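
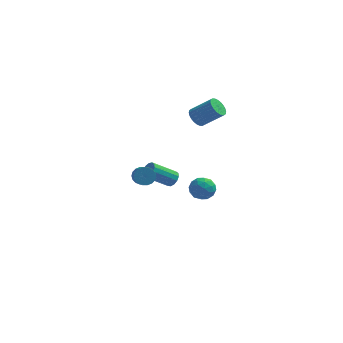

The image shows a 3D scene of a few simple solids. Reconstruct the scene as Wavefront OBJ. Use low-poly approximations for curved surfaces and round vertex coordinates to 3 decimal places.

v -1.706 2.4 2.61
v -1.306 2.583 2.146
v -0.133 2.503 3.126
v -0.534 2.32 3.59
v -1.372 2.803 2.243
v -0.199 2.723 3.222
v -1.489 2.962 2.395
v -0.316 2.883 3.375
v -1.639 3.036 2.581
v -0.466 2.956 3.561
v -1.799 3.012 2.771
v -0.627 2.933 3.751
v -1.945 2.896 2.936
v -0.773 2.816 3.916
v -2.055 2.704 3.052
v -0.883 2.624 4.032
v -2.112 2.465 3.101
v -0.94 2.386 4.081
v -2.107 2.217 3.074
v -0.934 2.137 4.054
v -2.041 1.997 2.978
v -0.868 1.917 3.957
v -1.924 1.837 2.825
v -0.751 1.758 3.805
v -1.774 1.764 2.639
v -0.601 1.684 3.619
v -1.613 1.787 2.449
v -0.441 1.708 3.429
v -1.467 1.904 2.284
v -0.295 1.824 3.264
v -1.357 2.096 2.168
v -0.185 2.016 3.148
v -1.3 2.334 2.119
v -0.128 2.255 3.099
v -0.897 0.486 -1.996
v -0.35 0.155 -1.553
v -1.79 -0.095 -1.327
v -1.243 -0.426 -0.884
v -1.37 0.34 -0.839
v -0.817 0.7 -1.252
v -1.323 -0.64 -1.628
v -0.77 -0.28 -2.041
v -0.613 -0.54 -1.325
v -0.642 0.065 -0.838
v -1.498 -0.005 -2.042
v -1.527 0.6 -1.555
v -0.545 0.372 -1.833
v -1.595 -0.312 -1.047
v -1.67 0.138 -1.02
v -1.348 -0.056 -0.76
v -0.82 0.692 -1.656
v -0.498 0.497 -1.396
v -1.098 0.606 -0.976
v -1.642 -0.437 -1.484
v -1.32 -0.632 -1.224
v -0.792 0.116 -2.12
v -0.47 -0.078 -1.86
v -1.042 -0.546 -1.904
v -0.378 -0.232 -1.439
v -0.903 -0.574 -1.046
v -0.95 -0.699 -1.483
v -0.625 -0.488 -1.726
v -0.395 0.124 -1.152
v -0.92 -0.218 -0.759
v -0.994 0.233 -0.732
v -0.67 0.444 -0.975
v -0.55 -0.285 -1.019
v -1.22 0.278 -2.121
v -1.745 -0.064 -1.728
v -1.47 -0.384 -1.905
v -1.146 -0.173 -2.148
v -1.237 0.634 -1.834
v -1.762 0.292 -1.441
v -1.515 0.548 -1.154
v -1.19 0.759 -1.397
v -1.59 0.345 -1.861
v -3.789 -3.052 1.328
v -3.308 -2.798 1.5
v -3.031 -3.713 2.083
v -3.511 -3.968 1.912
v -3.474 -2.733 1.681
v -3.197 -3.648 2.264
v -3.703 -2.731 1.791
v -3.426 -3.646 2.375
v -3.948 -2.793 1.81
v -3.671 -3.708 2.394
v -4.162 -2.907 1.734
v -3.884 -3.822 2.317
v -4.301 -3.049 1.577
v -4.024 -3.964 2.161
v -4.34 -3.192 1.371
v -4.062 -4.107 1.954
v -4.269 -3.307 1.157
v -3.992 -4.222 1.74
v -4.103 -3.372 0.976
v -3.826 -4.287 1.559
v -3.874 -3.374 0.865
v -3.597 -4.289 1.449
v -3.629 -3.312 0.846
v -3.352 -4.227 1.43
v -3.416 -3.198 0.923
v -3.138 -4.113 1.506
v -3.276 -3.056 1.079
v -2.999 -3.971 1.663
v -3.238 -2.913 1.286
v -2.96 -3.828 1.869
v -3.257 4.107 -3.556
v -2.949 4.212 -3.113
v -4.216 3.638 -2.1
v -4.523 3.533 -2.544
v -3.112 4.47 -3.169
v -4.378 3.896 -2.157
v -3.32 4.612 -3.349
v -4.586 4.038 -2.336
v -3.508 4.595 -3.594
v -4.775 4.021 -2.582
v -3.617 4.422 -3.828
v -4.883 3.848 -2.815
v -3.611 4.149 -3.975
v -4.877 3.575 -2.962
v -3.493 3.863 -3.989
v -4.759 3.289 -2.977
v -3.3 3.655 -3.866
v -4.566 3.081 -2.853
v -3.093 3.589 -3.645
v -4.359 3.016 -2.632
v -2.938 3.689 -3.395
v -4.204 3.115 -2.382
v -2.885 3.921 -3.197
v -4.151 3.347 -2.184
f 2 1 5
f 2 5 3
f 3 5 6
f 3 6 4
f 5 1 7
f 5 7 6
f 6 7 8
f 6 8 4
f 7 1 9
f 7 9 8
f 8 9 10
f 8 10 4
f 9 1 11
f 9 11 10
f 10 11 12
f 10 12 4
f 11 1 13
f 11 13 12
f 12 13 14
f 12 14 4
f 13 1 15
f 13 15 14
f 14 15 16
f 14 16 4
f 15 1 17
f 15 17 16
f 16 17 18
f 16 18 4
f 17 1 19
f 17 19 18
f 18 19 20
f 18 20 4
f 19 1 21
f 19 21 20
f 20 21 22
f 20 22 4
f 21 1 23
f 21 23 22
f 22 23 24
f 22 24 4
f 23 1 25
f 23 25 24
f 24 25 26
f 24 26 4
f 25 1 27
f 25 27 26
f 26 27 28
f 26 28 4
f 27 1 29
f 27 29 28
f 28 29 30
f 28 30 4
f 29 1 31
f 29 31 30
f 30 31 32
f 30 32 4
f 31 1 33
f 31 33 32
f 32 33 34
f 32 34 4
f 33 1 2
f 33 2 34
f 34 2 3
f 34 3 4
f 35 72 51
f 72 46 75
f 51 75 40
f 72 75 51
f 35 51 47
f 51 40 52
f 47 52 36
f 51 52 47
f 35 47 56
f 47 36 57
f 56 57 42
f 47 57 56
f 35 56 68
f 56 42 71
f 68 71 45
f 56 71 68
f 35 68 72
f 68 45 76
f 72 76 46
f 68 76 72
f 36 52 63
f 52 40 66
f 63 66 44
f 52 66 63
f 40 75 53
f 75 46 74
f 53 74 39
f 75 74 53
f 46 76 73
f 76 45 69
f 73 69 37
f 76 69 73
f 45 71 70
f 71 42 58
f 70 58 41
f 71 58 70
f 42 57 62
f 57 36 59
f 62 59 43
f 57 59 62
f 38 64 50
f 64 44 65
f 50 65 39
f 64 65 50
f 38 50 48
f 50 39 49
f 48 49 37
f 50 49 48
f 38 48 55
f 48 37 54
f 55 54 41
f 48 54 55
f 38 55 60
f 55 41 61
f 60 61 43
f 55 61 60
f 38 60 64
f 60 43 67
f 64 67 44
f 60 67 64
f 39 65 53
f 65 44 66
f 53 66 40
f 65 66 53
f 37 49 73
f 49 39 74
f 73 74 46
f 49 74 73
f 41 54 70
f 54 37 69
f 70 69 45
f 54 69 70
f 43 61 62
f 61 41 58
f 62 58 42
f 61 58 62
f 44 67 63
f 67 43 59
f 63 59 36
f 67 59 63
f 78 77 81
f 78 81 79
f 79 81 82
f 79 82 80
f 81 77 83
f 81 83 82
f 82 83 84
f 82 84 80
f 83 77 85
f 83 85 84
f 84 85 86
f 84 86 80
f 85 77 87
f 85 87 86
f 86 87 88
f 86 88 80
f 87 77 89
f 87 89 88
f 88 89 90
f 88 90 80
f 89 77 91
f 89 91 90
f 90 91 92
f 90 92 80
f 91 77 93
f 91 93 92
f 92 93 94
f 92 94 80
f 93 77 95
f 93 95 94
f 94 95 96
f 94 96 80
f 95 77 97
f 95 97 96
f 96 97 98
f 96 98 80
f 97 77 99
f 97 99 98
f 98 99 100
f 98 100 80
f 99 77 101
f 99 101 100
f 100 101 102
f 100 102 80
f 101 77 103
f 101 103 102
f 102 103 104
f 102 104 80
f 103 77 105
f 103 105 104
f 104 105 106
f 104 106 80
f 105 77 78
f 105 78 106
f 106 78 79
f 106 79 80
f 108 107 111
f 108 111 109
f 109 111 112
f 109 112 110
f 111 107 113
f 111 113 112
f 112 113 114
f 112 114 110
f 113 107 115
f 113 115 114
f 114 115 116
f 114 116 110
f 115 107 117
f 115 117 116
f 116 117 118
f 116 118 110
f 117 107 119
f 117 119 118
f 118 119 120
f 118 120 110
f 119 107 121
f 119 121 120
f 120 121 122
f 120 122 110
f 121 107 123
f 121 123 122
f 122 123 124
f 122 124 110
f 123 107 125
f 123 125 124
f 124 125 126
f 124 126 110
f 125 107 127
f 125 127 126
f 126 127 128
f 126 128 110
f 127 107 129
f 127 129 128
f 128 129 130
f 128 130 110
f 129 107 108
f 129 108 130
f 130 108 109
f 130 109 110



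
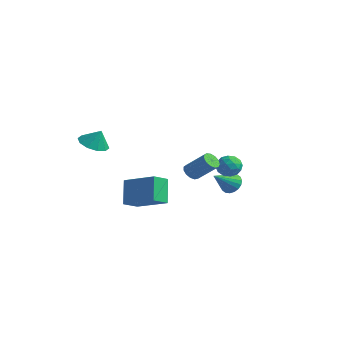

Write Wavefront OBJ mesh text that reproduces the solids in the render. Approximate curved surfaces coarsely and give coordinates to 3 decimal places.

v -0.038 4.174 -3.109
v 0.691 4.238 -2.998
v -0.062 2.806 -2.151
v 0.564 4.414 -2.751
v 0.317 4.542 -2.574
v 0 4.597 -2.503
v -0.324 4.569 -2.552
v -0.592 4.462 -2.712
v -0.75 4.298 -2.95
v -0.767 4.11 -3.219
v -0.639 3.934 -3.467
v -0.392 3.806 -3.644
v -0.076 3.75 -3.715
v 0.249 3.779 -3.665
v 0.516 3.886 -3.506
v 0.674 4.05 -3.268
v -2.672 -3.687 1.249
v -1.84 -3.543 0.859
v -2.248 -3.473 2.231
v -2.12 -3.041 0.87
v -2.611 -2.787 1.026
v -3.125 -2.876 1.267
v -3.466 -3.275 1.502
v -3.503 -3.832 1.64
v -3.223 -4.333 1.628
v -2.732 -4.588 1.472
v -2.218 -4.499 1.231
v -1.877 -4.1 0.997
v -1.1 -1.888 -1.76
v -1.054 -2.919 -1.277
v 0.877 -1.449 -1.009
v 0.923 -2.481 -0.526
v -0.423 -2.519 -3.174
v -0.377 -3.551 -2.691
v 1.554 -2.081 -2.423
v 1.6 -3.112 -1.94
v 1.863 1.505 -0.307
v 2.31 1.691 -0.916
v 2.89 1.209 0.356
v 3.337 1.395 -0.253
v 2.954 1.951 0.133
v 2.319 2.135 -0.277
v 2.881 0.765 -0.283
v 2.246 0.949 -0.693
v 2.939 1.234 -0.901
v 2.985 1.967 -0.644
v 2.215 0.933 0.084
v 2.261 1.666 0.341
v 1.996 1.624 -0.67
v 3.204 1.276 0.11
v 2.979 1.603 0.337
v 3.242 1.712 -0.021
v 2.002 1.885 -0.294
v 2.264 1.994 -0.652
v 2.643 2.147 -0.035
v 2.936 0.906 0.092
v 3.198 1.015 -0.266
v 1.958 1.188 -0.539
v 2.221 1.297 -0.897
v 2.557 0.753 -0.525
v 2.629 1.465 -1.019
v 3.233 1.29 -0.629
v 2.964 0.921 -0.647
v 2.591 1.028 -0.888
v 2.655 1.896 -0.868
v 3.259 1.721 -0.478
v 3.034 2.048 -0.251
v 2.661 2.156 -0.492
v 3.025 1.627 -0.859
v 1.941 1.179 -0.082
v 2.545 1.004 0.308
v 2.539 0.744 -0.068
v 2.166 0.852 -0.309
v 1.967 1.61 0.069
v 2.571 1.435 0.459
v 2.609 1.872 0.328
v 2.236 1.979 0.087
v 2.175 1.273 0.299
v 1.201 -0.035 -0.757
v 1.543 0.144 -1.19
v 2.701 0.574 -0.096
v 2.359 0.395 0.337
v 1.364 0.402 -1.101
v 2.521 0.833 -0.007
v 1.133 0.522 -0.904
v 2.29 0.952 0.19
v 0.923 0.464 -0.66
v 2.081 0.895 0.434
v 0.802 0.248 -0.446
v 1.96 0.679 0.648
v 0.808 -0.058 -0.332
v 1.965 0.373 0.762
v 0.938 -0.357 -0.352
v 2.096 0.074 0.742
v 1.152 -0.554 -0.501
v 2.31 -0.123 0.593
v 1.382 -0.586 -0.731
v 2.539 -0.155 0.363
v 1.554 -0.444 -0.97
v 2.712 -0.013 0.124
v 1.614 -0.172 -1.141
v 2.772 0.259 -0.047
f 2 1 4
f 2 4 3
f 4 1 5
f 4 5 3
f 5 1 6
f 5 6 3
f 6 1 7
f 6 7 3
f 7 1 8
f 7 8 3
f 8 1 9
f 8 9 3
f 9 1 10
f 9 10 3
f 10 1 11
f 10 11 3
f 11 1 12
f 11 12 3
f 12 1 13
f 12 13 3
f 13 1 14
f 13 14 3
f 14 1 15
f 14 15 3
f 15 1 16
f 15 16 3
f 16 1 2
f 16 2 3
f 18 17 20
f 18 20 19
f 20 17 21
f 20 21 19
f 21 17 22
f 21 22 19
f 22 17 23
f 22 23 19
f 23 17 24
f 23 24 19
f 24 17 25
f 24 25 19
f 25 17 26
f 25 26 19
f 26 17 27
f 26 27 19
f 27 17 28
f 27 28 19
f 28 17 18
f 28 18 19
f 30 32 29
f 33 30 29
f 29 32 31
f 31 33 29
f 30 36 32
f 34 30 33
f 34 36 30
f 32 36 31
f 35 33 31
f 31 36 35
f 35 34 33
f 36 34 35
f 37 74 53
f 74 48 77
f 53 77 42
f 74 77 53
f 37 53 49
f 53 42 54
f 49 54 38
f 53 54 49
f 37 49 58
f 49 38 59
f 58 59 44
f 49 59 58
f 37 58 70
f 58 44 73
f 70 73 47
f 58 73 70
f 37 70 74
f 70 47 78
f 74 78 48
f 70 78 74
f 38 54 65
f 54 42 68
f 65 68 46
f 54 68 65
f 42 77 55
f 77 48 76
f 55 76 41
f 77 76 55
f 48 78 75
f 78 47 71
f 75 71 39
f 78 71 75
f 47 73 72
f 73 44 60
f 72 60 43
f 73 60 72
f 44 59 64
f 59 38 61
f 64 61 45
f 59 61 64
f 40 66 52
f 66 46 67
f 52 67 41
f 66 67 52
f 40 52 50
f 52 41 51
f 50 51 39
f 52 51 50
f 40 50 57
f 50 39 56
f 57 56 43
f 50 56 57
f 40 57 62
f 57 43 63
f 62 63 45
f 57 63 62
f 40 62 66
f 62 45 69
f 66 69 46
f 62 69 66
f 41 67 55
f 67 46 68
f 55 68 42
f 67 68 55
f 39 51 75
f 51 41 76
f 75 76 48
f 51 76 75
f 43 56 72
f 56 39 71
f 72 71 47
f 56 71 72
f 45 63 64
f 63 43 60
f 64 60 44
f 63 60 64
f 46 69 65
f 69 45 61
f 65 61 38
f 69 61 65
f 80 79 83
f 80 83 81
f 81 83 84
f 81 84 82
f 83 79 85
f 83 85 84
f 84 85 86
f 84 86 82
f 85 79 87
f 85 87 86
f 86 87 88
f 86 88 82
f 87 79 89
f 87 89 88
f 88 89 90
f 88 90 82
f 89 79 91
f 89 91 90
f 90 91 92
f 90 92 82
f 91 79 93
f 91 93 92
f 92 93 94
f 92 94 82
f 93 79 95
f 93 95 94
f 94 95 96
f 94 96 82
f 95 79 97
f 95 97 96
f 96 97 98
f 96 98 82
f 97 79 99
f 97 99 98
f 98 99 100
f 98 100 82
f 99 79 101
f 99 101 100
f 100 101 102
f 100 102 82
f 101 79 80
f 101 80 102
f 102 80 81
f 102 81 82



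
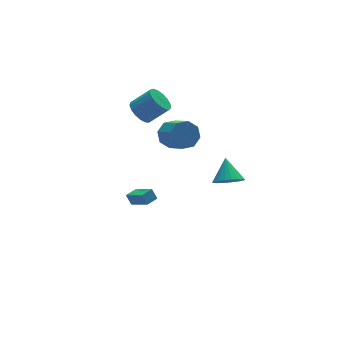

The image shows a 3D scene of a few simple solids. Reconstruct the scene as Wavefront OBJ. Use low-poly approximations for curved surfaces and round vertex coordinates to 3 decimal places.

v 0.687 4.159 1.931
v 1.368 4.154 1.254
v 2.514 3.636 2.412
v 1.833 3.641 3.089
v 1.387 4.58 1.426
v 2.533 4.062 2.584
v 1.245 4.909 1.714
v 2.392 4.391 2.872
v 0.976 5.067 2.051
v 2.122 4.548 3.209
v 0.64 5.016 2.361
v 1.786 4.498 3.519
v 0.315 4.769 2.572
v 1.462 4.251 3.73
v 0.075 4.383 2.636
v 1.222 3.864 3.794
v -0.024 3.945 2.539
v 1.122 3.427 3.697
v 0.039 3.556 2.303
v 1.185 3.038 3.461
v 0.25 3.305 1.981
v 1.397 2.787 3.139
v 0.562 3.25 1.648
v 1.709 2.732 2.806
v 0.902 3.404 1.379
v 2.049 2.885 2.537
v 1.193 3.73 1.238
v 2.34 3.211 2.396
v -1.139 1.896 -4.654
v -0.731 0.504 -3.748
v -1.305 2.288 -3.976
v -0.897 0.896 -3.071
v -0.323 2.164 -4.609
v 0.085 0.772 -3.704
v -0.489 2.556 -3.932
v -0.081 1.164 -3.026
v 2.146 -4.377 1.012
v 2.698 -5.035 1.462
v 2.554 -3.243 2.168
v 2.96 -4.867 1.205
v 3.081 -4.614 0.914
v 3.04 -4.321 0.641
v 2.844 -4.037 0.431
v 2.528 -3.812 0.323
v 2.145 -3.684 0.333
v 1.763 -3.676 0.461
v 1.447 -3.79 0.684
v 1.251 -4.005 0.963
v 1.21 -4.284 1.252
v 1.331 -4.579 1.498
v 1.593 -4.839 1.661
v 1.95 -5.02 1.711
v 2.341 -5.089 1.641
v 2.173 2.726 0.264
v 2.485 2.203 -0.579
v 2.58 0.691 0.393
v 2.267 1.214 1.236
v 3.094 2.507 -0.166
v 3.189 0.995 0.806
v 3.163 2.939 0.499
v 3.258 1.427 1.471
v 2.652 3.246 1.026
v 2.747 1.735 1.999
v 1.86 3.249 1.107
v 1.955 1.737 2.079
v 1.251 2.945 0.694
v 1.346 1.433 1.666
v 1.182 2.513 0.029
v 1.277 1.001 1.001
v 1.693 2.205 -0.499
v 1.788 0.694 0.474
f 2 1 5
f 2 5 3
f 3 5 6
f 3 6 4
f 5 1 7
f 5 7 6
f 6 7 8
f 6 8 4
f 7 1 9
f 7 9 8
f 8 9 10
f 8 10 4
f 9 1 11
f 9 11 10
f 10 11 12
f 10 12 4
f 11 1 13
f 11 13 12
f 12 13 14
f 12 14 4
f 13 1 15
f 13 15 14
f 14 15 16
f 14 16 4
f 15 1 17
f 15 17 16
f 16 17 18
f 16 18 4
f 17 1 19
f 17 19 18
f 18 19 20
f 18 20 4
f 19 1 21
f 19 21 20
f 20 21 22
f 20 22 4
f 21 1 23
f 21 23 22
f 22 23 24
f 22 24 4
f 23 1 25
f 23 25 24
f 24 25 26
f 24 26 4
f 25 1 27
f 25 27 26
f 26 27 28
f 26 28 4
f 27 1 2
f 27 2 28
f 28 2 3
f 28 3 4
f 30 32 29
f 33 30 29
f 29 32 31
f 31 33 29
f 30 36 32
f 34 30 33
f 34 36 30
f 32 36 31
f 35 33 31
f 31 36 35
f 35 34 33
f 36 34 35
f 38 37 40
f 38 40 39
f 40 37 41
f 40 41 39
f 41 37 42
f 41 42 39
f 42 37 43
f 42 43 39
f 43 37 44
f 43 44 39
f 44 37 45
f 44 45 39
f 45 37 46
f 45 46 39
f 46 37 47
f 46 47 39
f 47 37 48
f 47 48 39
f 48 37 49
f 48 49 39
f 49 37 50
f 49 50 39
f 50 37 51
f 50 51 39
f 51 37 52
f 51 52 39
f 52 37 53
f 52 53 39
f 53 37 38
f 53 38 39
f 55 54 58
f 55 58 56
f 56 58 59
f 56 59 57
f 58 54 60
f 58 60 59
f 59 60 61
f 59 61 57
f 60 54 62
f 60 62 61
f 61 62 63
f 61 63 57
f 62 54 64
f 62 64 63
f 63 64 65
f 63 65 57
f 64 54 66
f 64 66 65
f 65 66 67
f 65 67 57
f 66 54 68
f 66 68 67
f 67 68 69
f 67 69 57
f 68 54 70
f 68 70 69
f 69 70 71
f 69 71 57
f 70 54 55
f 70 55 71
f 71 55 56
f 71 56 57



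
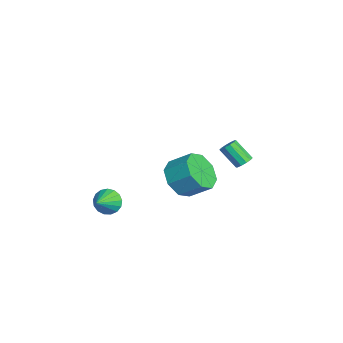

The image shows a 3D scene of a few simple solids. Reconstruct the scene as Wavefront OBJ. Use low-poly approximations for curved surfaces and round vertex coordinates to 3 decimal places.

v 0.815 -3.018 -2.469
v 1.236 -2.881 -3.074
v 1.765 -3.562 -1.931
v 1.285 -2.591 -2.868
v 1.227 -2.399 -2.57
v 1.074 -2.349 -2.249
v 0.862 -2.452 -1.979
v 0.639 -2.684 -1.82
v 0.457 -2.993 -1.81
v 0.356 -3.307 -1.951
v 0.36 -3.555 -2.21
v 0.469 -3.68 -2.529
v 0.657 -3.653 -2.834
v 0.881 -3.481 -3.055
v 1.09 -3.202 -3.142
v -3.023 3.766 -2.466
v -2.6 3.829 -2.206
v -3.094 3.056 -1.215
v -3.517 2.994 -1.474
v -2.795 4.055 -2.127
v -3.289 3.283 -1.136
v -3.077 4.171 -2.177
v -3.571 3.399 -1.186
v -3.339 4.132 -2.337
v -3.832 3.36 -1.346
v -3.48 3.954 -2.547
v -3.973 3.181 -1.555
v -3.446 3.704 -2.725
v -3.94 2.931 -1.734
v -3.251 3.477 -2.804
v -3.745 2.705 -1.813
v -2.969 3.361 -2.754
v -3.463 2.589 -1.763
v -2.708 3.4 -2.594
v -3.201 2.628 -1.603
v -2.567 3.579 -2.385
v -3.06 2.806 -1.393
v 2.069 0.222 -0.267
v 3.071 0.124 -0.686
v 3.492 1.121 0.087
v 2.491 1.218 0.507
v 2.595 0.659 -1.116
v 3.016 1.655 -0.342
v 1.812 0.937 -1.048
v 2.233 1.934 -0.274
v 1.179 0.796 -0.523
v 1.6 1.793 0.251
v 1.068 0.319 0.153
v 1.489 1.316 0.926
v 1.544 -0.215 0.582
v 1.965 0.781 1.356
v 2.327 -0.494 0.514
v 2.748 0.503 1.288
v 2.96 -0.353 -0.011
v 3.381 0.644 0.763
f 2 1 4
f 2 4 3
f 4 1 5
f 4 5 3
f 5 1 6
f 5 6 3
f 6 1 7
f 6 7 3
f 7 1 8
f 7 8 3
f 8 1 9
f 8 9 3
f 9 1 10
f 9 10 3
f 10 1 11
f 10 11 3
f 11 1 12
f 11 12 3
f 12 1 13
f 12 13 3
f 13 1 14
f 13 14 3
f 14 1 15
f 14 15 3
f 15 1 2
f 15 2 3
f 17 16 20
f 17 20 18
f 18 20 21
f 18 21 19
f 20 16 22
f 20 22 21
f 21 22 23
f 21 23 19
f 22 16 24
f 22 24 23
f 23 24 25
f 23 25 19
f 24 16 26
f 24 26 25
f 25 26 27
f 25 27 19
f 26 16 28
f 26 28 27
f 27 28 29
f 27 29 19
f 28 16 30
f 28 30 29
f 29 30 31
f 29 31 19
f 30 16 32
f 30 32 31
f 31 32 33
f 31 33 19
f 32 16 34
f 32 34 33
f 33 34 35
f 33 35 19
f 34 16 36
f 34 36 35
f 35 36 37
f 35 37 19
f 36 16 17
f 36 17 37
f 37 17 18
f 37 18 19
f 39 38 42
f 39 42 40
f 40 42 43
f 40 43 41
f 42 38 44
f 42 44 43
f 43 44 45
f 43 45 41
f 44 38 46
f 44 46 45
f 45 46 47
f 45 47 41
f 46 38 48
f 46 48 47
f 47 48 49
f 47 49 41
f 48 38 50
f 48 50 49
f 49 50 51
f 49 51 41
f 50 38 52
f 50 52 51
f 51 52 53
f 51 53 41
f 52 38 54
f 52 54 53
f 53 54 55
f 53 55 41
f 54 38 39
f 54 39 55
f 55 39 40
f 55 40 41



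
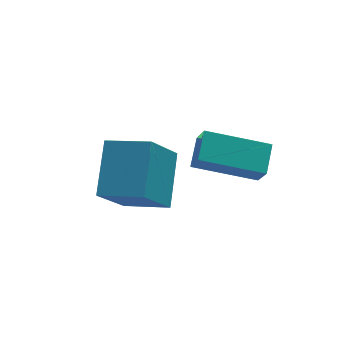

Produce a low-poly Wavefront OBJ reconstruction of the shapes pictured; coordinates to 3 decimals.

v -2.831 1.89 1.716
v -2.161 3.366 2.8
v -4.048 2.741 1.309
v -3.378 4.217 2.393
v -1.822 2.583 0.147
v -1.152 4.059 1.231
v -3.039 3.434 -0.26
v -2.369 4.91 0.824
v -1.577 1.386 3.339
v -1.527 0.838 4.197
v -1.137 2.182 3.821
v -1.088 1.634 4.68
v 0.248 0.706 2.8
v 0.297 0.158 3.659
v 0.687 1.502 3.283
v 0.737 0.954 4.141
f 2 4 1
f 5 2 1
f 1 4 3
f 3 5 1
f 2 8 4
f 6 2 5
f 6 8 2
f 4 8 3
f 7 5 3
f 3 8 7
f 7 6 5
f 8 6 7
f 10 12 9
f 13 10 9
f 9 12 11
f 11 13 9
f 10 16 12
f 14 10 13
f 14 16 10
f 12 16 11
f 15 13 11
f 11 16 15
f 15 14 13
f 16 14 15



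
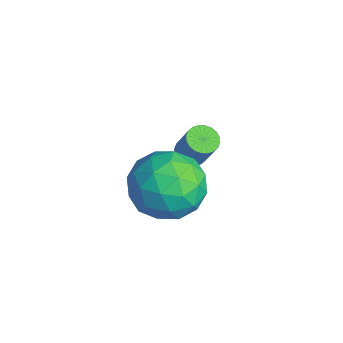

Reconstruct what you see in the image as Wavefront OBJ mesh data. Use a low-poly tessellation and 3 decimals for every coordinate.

v 2.906 -0.954 -0.878
v 3.569 -0.875 0.13
v 2.911 -2.905 -0.73
v 3.574 -2.826 0.278
v 2.423 -2.454 0.281
v 2.42 -1.249 0.189
v 4.06 -2.531 -0.789
v 4.057 -1.326 -0.881
v 4.282 -1.85 0.185
v 3.271 -1.803 0.846
v 3.209 -1.977 -1.446
v 2.198 -1.93 -0.785
v 3.237 -0.743 -0.387
v 3.243 -3.037 -0.213
v 2.567 -2.818 -0.211
v 2.956 -2.772 0.381
v 2.562 -0.963 -0.353
v 2.951 -0.917 0.24
v 2.278 -1.845 0.329
v 3.529 -2.863 -0.84
v 3.918 -2.817 -0.247
v 3.524 -1.008 -0.981
v 3.913 -0.962 -0.389
v 4.202 -1.935 -0.929
v 4.046 -1.27 0.238
v 4.049 -2.417 0.325
v 4.334 -2.244 -0.302
v 4.332 -1.535 -0.356
v 3.451 -1.242 0.626
v 3.454 -2.389 0.714
v 2.778 -2.17 0.715
v 2.776 -1.462 0.661
v 3.87 -1.815 0.659
v 3.026 -1.391 -1.314
v 3.029 -2.538 -1.226
v 3.704 -2.318 -1.261
v 3.702 -1.61 -1.315
v 2.431 -1.363 -0.925
v 2.434 -2.51 -0.838
v 2.148 -2.245 -0.244
v 2.146 -1.536 -0.298
v 2.61 -1.965 -1.259
v -0.009 0.256 -2.796
v 0.421 0.002 -2.974
v 0.978 0.15 -1.843
v 0.549 0.404 -1.664
v 0.467 0.197 -3.022
v 1.024 0.346 -1.891
v 0.44 0.402 -3.036
v 0.998 0.551 -1.905
v 0.346 0.584 -3.013
v 0.903 0.733 -1.882
v 0.197 0.717 -2.957
v 0.754 0.865 -1.826
v 0.017 0.779 -2.877
v 0.574 0.927 -1.745
v -0.167 0.761 -2.784
v 0.39 0.91 -1.653
v -0.327 0.667 -2.693
v 0.23 0.815 -1.561
v -0.438 0.51 -2.617
v 0.119 0.658 -1.486
v -0.484 0.314 -2.569
v 0.073 0.463 -1.438
v -0.458 0.109 -2.555
v 0.1 0.258 -1.424
v -0.363 -0.073 -2.578
v 0.194 0.076 -1.447
v -0.214 -0.205 -2.634
v 0.343 -0.057 -1.503
v -0.034 -0.267 -2.715
v 0.523 -0.119 -1.583
v 0.15 -0.25 -2.807
v 0.707 -0.101 -1.676
v 0.31 -0.155 -2.899
v 0.867 -0.007 -1.767
f 1 38 17
f 38 12 41
f 17 41 6
f 38 41 17
f 1 17 13
f 17 6 18
f 13 18 2
f 17 18 13
f 1 13 22
f 13 2 23
f 22 23 8
f 13 23 22
f 1 22 34
f 22 8 37
f 34 37 11
f 22 37 34
f 1 34 38
f 34 11 42
f 38 42 12
f 34 42 38
f 2 18 29
f 18 6 32
f 29 32 10
f 18 32 29
f 6 41 19
f 41 12 40
f 19 40 5
f 41 40 19
f 12 42 39
f 42 11 35
f 39 35 3
f 42 35 39
f 11 37 36
f 37 8 24
f 36 24 7
f 37 24 36
f 8 23 28
f 23 2 25
f 28 25 9
f 23 25 28
f 4 30 16
f 30 10 31
f 16 31 5
f 30 31 16
f 4 16 14
f 16 5 15
f 14 15 3
f 16 15 14
f 4 14 21
f 14 3 20
f 21 20 7
f 14 20 21
f 4 21 26
f 21 7 27
f 26 27 9
f 21 27 26
f 4 26 30
f 26 9 33
f 30 33 10
f 26 33 30
f 5 31 19
f 31 10 32
f 19 32 6
f 31 32 19
f 3 15 39
f 15 5 40
f 39 40 12
f 15 40 39
f 7 20 36
f 20 3 35
f 36 35 11
f 20 35 36
f 9 27 28
f 27 7 24
f 28 24 8
f 27 24 28
f 10 33 29
f 33 9 25
f 29 25 2
f 33 25 29
f 44 43 47
f 44 47 45
f 45 47 48
f 45 48 46
f 47 43 49
f 47 49 48
f 48 49 50
f 48 50 46
f 49 43 51
f 49 51 50
f 50 51 52
f 50 52 46
f 51 43 53
f 51 53 52
f 52 53 54
f 52 54 46
f 53 43 55
f 53 55 54
f 54 55 56
f 54 56 46
f 55 43 57
f 55 57 56
f 56 57 58
f 56 58 46
f 57 43 59
f 57 59 58
f 58 59 60
f 58 60 46
f 59 43 61
f 59 61 60
f 60 61 62
f 60 62 46
f 61 43 63
f 61 63 62
f 62 63 64
f 62 64 46
f 63 43 65
f 63 65 64
f 64 65 66
f 64 66 46
f 65 43 67
f 65 67 66
f 66 67 68
f 66 68 46
f 67 43 69
f 67 69 68
f 68 69 70
f 68 70 46
f 69 43 71
f 69 71 70
f 70 71 72
f 70 72 46
f 71 43 73
f 71 73 72
f 72 73 74
f 72 74 46
f 73 43 75
f 73 75 74
f 74 75 76
f 74 76 46
f 75 43 44
f 75 44 76
f 76 44 45
f 76 45 46



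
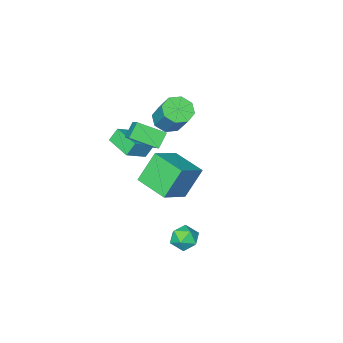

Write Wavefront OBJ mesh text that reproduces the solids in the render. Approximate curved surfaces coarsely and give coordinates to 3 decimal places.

v -3.289 -3.597 0.227
v -2.64 -3.046 -0.279
v -2.403 -1.812 1.366
v -3.051 -2.363 1.873
v -3.353 -2.802 -0.359
v -3.116 -1.568 1.286
v -4.028 -3.024 -0.096
v -3.791 -1.79 1.549
v -4.27 -3.581 0.357
v -4.033 -2.347 2.002
v -3.937 -4.148 0.734
v -3.7 -2.914 2.379
v -3.224 -4.392 0.814
v -2.987 -3.158 2.459
v -2.549 -4.17 0.551
v -2.312 -2.936 2.196
v -2.307 -3.613 0.098
v -2.07 -2.379 1.743
v -2.839 -2.307 -1.792
v -1.044 -1.934 -0.707
v -3.091 -0.194 -2.101
v -1.297 0.179 -1.016
v -1.703 -2.439 -3.624
v 0.091 -2.066 -2.539
v -1.956 -0.326 -3.933
v -0.161 0.047 -2.848
v -0.723 -1.586 0.158
v -1.489 -1.855 0.944
v -0.284 -0.571 0.933
v -1.05 -0.84 1.719
v 0.47 -2.7 0.941
v -0.296 -2.969 1.727
v 0.909 -1.685 1.716
v 0.143 -1.954 2.502
v -1.733 -4.565 -0.659
v -0.327 -4.475 0.219
v -1.688 -2.853 -0.907
v -0.281 -2.764 -0.03
v -1.219 -4.696 -1.47
v 0.188 -4.607 -0.593
v -1.173 -2.985 -1.719
v 0.233 -2.895 -0.841
v 0.545 4.034 -2.868
v 1.202 4.61 -3.058
v 1.458 2.93 -3.062
v 2.115 3.506 -3.252
v 1.792 3.454 -2.42
v 1.228 4.137 -2.3
v 1.432 3.403 -3.82
v 0.868 4.086 -3.7
v 1.75 4.22 -3.646
v 1.972 4.252 -2.781
v 0.688 3.288 -3.339
v 0.91 3.32 -2.474
f 2 1 5
f 2 5 3
f 3 5 6
f 3 6 4
f 5 1 7
f 5 7 6
f 6 7 8
f 6 8 4
f 7 1 9
f 7 9 8
f 8 9 10
f 8 10 4
f 9 1 11
f 9 11 10
f 10 11 12
f 10 12 4
f 11 1 13
f 11 13 12
f 12 13 14
f 12 14 4
f 13 1 15
f 13 15 14
f 14 15 16
f 14 16 4
f 15 1 17
f 15 17 16
f 16 17 18
f 16 18 4
f 17 1 2
f 17 2 18
f 18 2 3
f 18 3 4
f 20 22 19
f 23 20 19
f 19 22 21
f 21 23 19
f 20 26 22
f 24 20 23
f 24 26 20
f 22 26 21
f 25 23 21
f 21 26 25
f 25 24 23
f 26 24 25
f 28 30 27
f 31 28 27
f 27 30 29
f 29 31 27
f 28 34 30
f 32 28 31
f 32 34 28
f 30 34 29
f 33 31 29
f 29 34 33
f 33 32 31
f 34 32 33
f 36 38 35
f 39 36 35
f 35 38 37
f 37 39 35
f 36 42 38
f 40 36 39
f 40 42 36
f 38 42 37
f 41 39 37
f 37 42 41
f 41 40 39
f 42 40 41
f 43 54 48
f 43 48 44
f 43 44 50
f 43 50 53
f 43 53 54
f 44 48 52
f 48 54 47
f 54 53 45
f 53 50 49
f 50 44 51
f 46 52 47
f 46 47 45
f 46 45 49
f 46 49 51
f 46 51 52
f 47 52 48
f 45 47 54
f 49 45 53
f 51 49 50
f 52 51 44



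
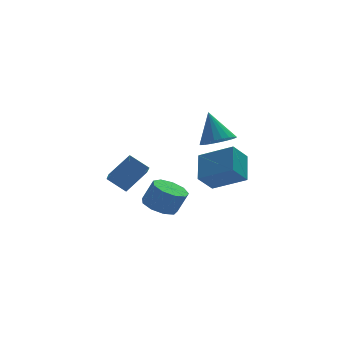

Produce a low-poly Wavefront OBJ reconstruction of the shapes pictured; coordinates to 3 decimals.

v -3.412 1.295 -2.118
v -3.65 0.147 -1.248
v -4.261 2.035 -1.373
v -4.499 0.887 -0.503
v -2.081 1.793 -1.097
v -2.319 0.645 -0.227
v -2.93 2.533 -0.352
v -3.168 1.385 0.518
v 1.035 -2.914 0.655
v 1.593 -1.456 1.666
v -0.444 -1.683 -0.304
v 0.113 -0.225 0.707
v 1.967 -2.575 -0.347
v 2.524 -1.117 0.664
v 0.487 -1.344 -1.306
v 1.045 0.114 -0.295
v 0.433 -2.329 2.597
v 1.091 -2.922 3.039
v 0.267 -1.271 4.263
v 1.333 -2.63 2.878
v 1.42 -2.287 2.669
v 1.335 -1.95 2.447
v 1.095 -1.68 2.251
v 0.74 -1.521 2.115
v 0.332 -1.502 2.062
v -0.058 -1.626 2.102
v -0.364 -1.872 2.228
v -0.531 -2.197 2.417
v -0.532 -2.544 2.638
v -0.367 -2.855 2.852
v -0.062 -3.074 3.021
v 0.327 -3.165 3.118
v 0.736 -3.111 3.124
v -1.144 2.52 -4.139
v -0.605 1.651 -4.487
v -0.018 1.471 -3.129
v -0.556 2.34 -2.781
v -0.195 2.258 -4.584
v 0.392 2.078 -3.226
v -0.229 2.987 -4.473
v 0.358 2.808 -3.115
v -0.691 3.498 -4.205
v -0.104 3.318 -2.848
v -1.365 3.551 -3.907
v -0.777 3.372 -2.549
v -1.935 3.122 -3.717
v -1.348 2.942 -2.359
v -2.135 2.411 -3.724
v -1.548 2.231 -2.367
v -1.871 1.751 -3.926
v -1.284 1.571 -2.568
v -1.267 1.45 -4.227
v -0.68 1.271 -2.869
f 2 4 1
f 5 2 1
f 1 4 3
f 3 5 1
f 2 8 4
f 6 2 5
f 6 8 2
f 4 8 3
f 7 5 3
f 3 8 7
f 7 6 5
f 8 6 7
f 10 12 9
f 13 10 9
f 9 12 11
f 11 13 9
f 10 16 12
f 14 10 13
f 14 16 10
f 12 16 11
f 15 13 11
f 11 16 15
f 15 14 13
f 16 14 15
f 18 17 20
f 18 20 19
f 20 17 21
f 20 21 19
f 21 17 22
f 21 22 19
f 22 17 23
f 22 23 19
f 23 17 24
f 23 24 19
f 24 17 25
f 24 25 19
f 25 17 26
f 25 26 19
f 26 17 27
f 26 27 19
f 27 17 28
f 27 28 19
f 28 17 29
f 28 29 19
f 29 17 30
f 29 30 19
f 30 17 31
f 30 31 19
f 31 17 32
f 31 32 19
f 32 17 33
f 32 33 19
f 33 17 18
f 33 18 19
f 35 34 38
f 35 38 36
f 36 38 39
f 36 39 37
f 38 34 40
f 38 40 39
f 39 40 41
f 39 41 37
f 40 34 42
f 40 42 41
f 41 42 43
f 41 43 37
f 42 34 44
f 42 44 43
f 43 44 45
f 43 45 37
f 44 34 46
f 44 46 45
f 45 46 47
f 45 47 37
f 46 34 48
f 46 48 47
f 47 48 49
f 47 49 37
f 48 34 50
f 48 50 49
f 49 50 51
f 49 51 37
f 50 34 52
f 50 52 51
f 51 52 53
f 51 53 37
f 52 34 35
f 52 35 53
f 53 35 36
f 53 36 37



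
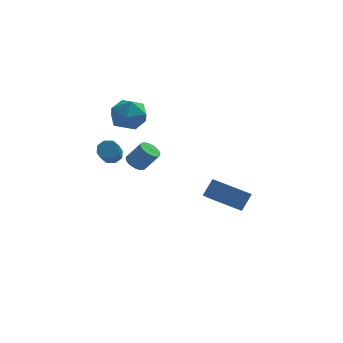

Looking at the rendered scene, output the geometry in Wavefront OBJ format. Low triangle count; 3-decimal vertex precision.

v -2.35 0.609 2.954
v -1.648 0.171 3.821
v -3.232 -1.111 2.799
v -2.53 -1.549 3.666
v -3.363 -0.728 3.928
v -2.817 0.335 4.023
v -2.063 -1.275 2.597
v -1.517 -0.212 2.692
v -1.47 -0.994 3.6
v -2.273 -0.656 4.422
v -2.607 -0.284 2.198
v -3.41 0.054 3.02
v -3.301 -3.12 1.658
v -3.034 -2.748 2.091
v -3.172 -3.768 3.054
v -3.439 -4.14 2.622
v -3.514 -2.698 2.075
v -3.652 -3.718 3.038
v -3.868 -2.895 1.815
v -4.006 -3.916 2.778
v -3.891 -3.224 1.463
v -4.029 -4.245 2.426
v -3.568 -3.492 1.226
v -3.706 -4.512 2.189
v -3.088 -3.542 1.242
v -3.226 -4.562 2.205
v -2.734 -3.344 1.502
v -2.872 -4.365 2.465
v -2.711 -3.015 1.854
v -2.849 -4.036 2.817
v 3.748 -1.412 -3.758
v 1.954 -1.263 -2.84
v 3.434 0.547 -4.687
v 1.641 0.695 -3.769
v 4.299 -0.855 -2.771
v 2.506 -0.707 -1.853
v 3.986 1.103 -3.7
v 2.192 1.252 -2.782
v -2.055 -1.879 0.31
v -1.651 -2.281 -0.024
v -0.842 -2.383 1.077
v -1.245 -1.981 1.41
v -1.549 -2.051 -0.078
v -0.74 -2.153 1.023
v -1.523 -1.795 -0.073
v -0.714 -1.897 1.028
v -1.579 -1.552 -0.01
v -0.77 -1.653 1.091
v -1.707 -1.358 0.102
v -0.897 -1.46 1.203
v -1.888 -1.244 0.246
v -1.078 -1.346 1.346
v -2.094 -1.226 0.399
v -1.285 -1.328 1.5
v -2.294 -1.308 0.538
v -1.485 -1.41 1.639
v -2.458 -1.477 0.643
v -1.649 -1.579 1.744
v -2.56 -1.707 0.697
v -1.751 -1.809 1.798
v -2.586 -1.963 0.692
v -1.777 -2.065 1.793
v -2.53 -2.207 0.629
v -1.721 -2.308 1.73
v -2.403 -2.4 0.517
v -1.593 -2.502 1.618
v -2.222 -2.514 0.374
v -1.412 -2.616 1.474
v -2.015 -2.532 0.22
v -1.206 -2.634 1.321
v -1.815 -2.45 0.081
v -1.006 -2.552 1.182
f 1 12 6
f 1 6 2
f 1 2 8
f 1 8 11
f 1 11 12
f 2 6 10
f 6 12 5
f 12 11 3
f 11 8 7
f 8 2 9
f 4 10 5
f 4 5 3
f 4 3 7
f 4 7 9
f 4 9 10
f 5 10 6
f 3 5 12
f 7 3 11
f 9 7 8
f 10 9 2
f 14 13 17
f 14 17 15
f 15 17 18
f 15 18 16
f 17 13 19
f 17 19 18
f 18 19 20
f 18 20 16
f 19 13 21
f 19 21 20
f 20 21 22
f 20 22 16
f 21 13 23
f 21 23 22
f 22 23 24
f 22 24 16
f 23 13 25
f 23 25 24
f 24 25 26
f 24 26 16
f 25 13 27
f 25 27 26
f 26 27 28
f 26 28 16
f 27 13 29
f 27 29 28
f 28 29 30
f 28 30 16
f 29 13 14
f 29 14 30
f 30 14 15
f 30 15 16
f 32 34 31
f 35 32 31
f 31 34 33
f 33 35 31
f 32 38 34
f 36 32 35
f 36 38 32
f 34 38 33
f 37 35 33
f 33 38 37
f 37 36 35
f 38 36 37
f 40 39 43
f 40 43 41
f 41 43 44
f 41 44 42
f 43 39 45
f 43 45 44
f 44 45 46
f 44 46 42
f 45 39 47
f 45 47 46
f 46 47 48
f 46 48 42
f 47 39 49
f 47 49 48
f 48 49 50
f 48 50 42
f 49 39 51
f 49 51 50
f 50 51 52
f 50 52 42
f 51 39 53
f 51 53 52
f 52 53 54
f 52 54 42
f 53 39 55
f 53 55 54
f 54 55 56
f 54 56 42
f 55 39 57
f 55 57 56
f 56 57 58
f 56 58 42
f 57 39 59
f 57 59 58
f 58 59 60
f 58 60 42
f 59 39 61
f 59 61 60
f 60 61 62
f 60 62 42
f 61 39 63
f 61 63 62
f 62 63 64
f 62 64 42
f 63 39 65
f 63 65 64
f 64 65 66
f 64 66 42
f 65 39 67
f 65 67 66
f 66 67 68
f 66 68 42
f 67 39 69
f 67 69 68
f 68 69 70
f 68 70 42
f 69 39 71
f 69 71 70
f 70 71 72
f 70 72 42
f 71 39 40
f 71 40 72
f 72 40 41
f 72 41 42



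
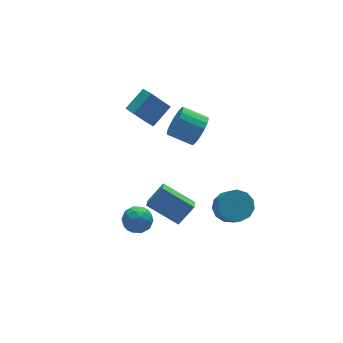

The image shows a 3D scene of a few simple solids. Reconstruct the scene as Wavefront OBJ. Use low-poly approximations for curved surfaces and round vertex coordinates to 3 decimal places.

v 1.071 -1.013 2.948
v 1.589 -0.992 3.791
v 0.508 -0.087 4.435
v -0.011 -0.107 3.592
v 1.748 -0.646 3.57
v 0.667 0.259 4.214
v 1.772 -0.372 3.226
v 0.691 0.533 3.87
v 1.658 -0.225 2.827
v 0.577 0.68 3.47
v 1.427 -0.234 2.452
v 0.346 0.671 3.095
v 1.126 -0.397 2.175
v 0.044 0.508 2.818
v 0.813 -0.682 2.051
v -0.268 0.223 2.695
v 0.552 -1.033 2.105
v -0.529 -0.128 2.749
v 0.393 -1.379 2.326
v -0.688 -0.474 2.97
v 0.369 -1.653 2.67
v -0.712 -0.748 3.314
v 0.483 -1.8 3.07
v -0.598 -0.895 3.713
v 0.714 -1.791 3.445
v -0.367 -0.886 4.088
v 1.016 -1.628 3.722
v -0.066 -0.723 4.365
v 1.328 -1.343 3.845
v 0.247 -0.438 4.489
v -2.956 -1.258 -2.099
v -2.508 -1.947 -2.524
v -4.112 -2.173 -1.836
v -3.664 -2.862 -2.261
v -3.359 -2.544 -1.447
v -2.645 -1.979 -1.609
v -3.975 -2.141 -2.751
v -3.261 -1.576 -2.913
v -3.138 -2.493 -2.927
v -2.757 -2.742 -2.121
v -3.863 -1.378 -2.239
v -3.482 -1.627 -1.433
v -2.63 -1.523 -2.335
v -3.99 -2.597 -2.025
v -3.811 -2.411 -1.547
v -3.547 -2.816 -1.797
v -2.711 -1.541 -1.797
v -2.448 -1.946 -2.047
v -2.948 -2.297 -1.414
v -4.172 -2.174 -2.313
v -3.909 -2.579 -2.563
v -3.073 -1.304 -2.563
v -2.809 -1.709 -2.813
v -3.672 -1.823 -2.946
v -2.737 -2.248 -2.821
v -3.417 -2.786 -2.666
v -3.6 -2.362 -2.954
v -3.18 -2.03 -3.05
v -2.514 -2.395 -2.347
v -3.193 -2.932 -2.193
v -3.014 -2.746 -1.714
v -2.594 -2.413 -1.81
v -2.884 -2.715 -2.584
v -3.427 -1.188 -2.167
v -4.106 -1.725 -2.013
v -4.026 -1.707 -2.55
v -3.606 -1.374 -2.646
v -3.203 -1.334 -1.694
v -3.883 -1.872 -1.539
v -3.44 -2.09 -1.31
v -3.02 -1.758 -1.406
v -3.736 -1.405 -1.776
v -0.889 0.796 2.676
v -1.929 1.093 4.065
v -0.983 1.625 2.429
v -2.022 1.922 3.818
v 0.382 1.198 3.542
v -0.657 1.495 4.931
v 0.289 2.027 3.295
v -0.751 2.324 4.684
v -1.379 -3.207 -2.471
v -2.652 -1.834 -1.395
v -0.992 -2.59 -2.801
v -2.265 -1.217 -1.725
v -0.415 -3.203 -1.335
v -1.688 -1.83 -0.259
v -0.028 -2.586 -1.665
v -1.301 -1.213 -0.589
v 2.361 -2.234 -3.623
v 3.211 -1.887 -3.156
v 2.888 -3.178 -1.61
v 2.039 -3.526 -2.077
v 2.774 -1.554 -2.969
v 2.451 -2.845 -1.423
v 2.206 -1.437 -2.99
v 1.883 -2.728 -1.444
v 1.687 -1.573 -3.212
v 1.364 -2.865 -1.666
v 1.382 -1.919 -3.564
v 1.06 -3.211 -2.018
v 1.389 -2.365 -3.935
v 1.066 -3.657 -2.389
v 1.704 -2.77 -4.207
v 1.381 -4.061 -2.662
v 2.227 -3.004 -4.294
v 1.905 -4.296 -2.748
v 2.794 -2.994 -4.167
v 2.471 -4.286 -2.621
v 3.223 -2.743 -3.868
v 2.9 -4.034 -2.322
v 3.378 -2.33 -3.491
v 3.056 -3.622 -1.945
f 2 1 5
f 2 5 3
f 3 5 6
f 3 6 4
f 5 1 7
f 5 7 6
f 6 7 8
f 6 8 4
f 7 1 9
f 7 9 8
f 8 9 10
f 8 10 4
f 9 1 11
f 9 11 10
f 10 11 12
f 10 12 4
f 11 1 13
f 11 13 12
f 12 13 14
f 12 14 4
f 13 1 15
f 13 15 14
f 14 15 16
f 14 16 4
f 15 1 17
f 15 17 16
f 16 17 18
f 16 18 4
f 17 1 19
f 17 19 18
f 18 19 20
f 18 20 4
f 19 1 21
f 19 21 20
f 20 21 22
f 20 22 4
f 21 1 23
f 21 23 22
f 22 23 24
f 22 24 4
f 23 1 25
f 23 25 24
f 24 25 26
f 24 26 4
f 25 1 27
f 25 27 26
f 26 27 28
f 26 28 4
f 27 1 29
f 27 29 28
f 28 29 30
f 28 30 4
f 29 1 2
f 29 2 30
f 30 2 3
f 30 3 4
f 31 68 47
f 68 42 71
f 47 71 36
f 68 71 47
f 31 47 43
f 47 36 48
f 43 48 32
f 47 48 43
f 31 43 52
f 43 32 53
f 52 53 38
f 43 53 52
f 31 52 64
f 52 38 67
f 64 67 41
f 52 67 64
f 31 64 68
f 64 41 72
f 68 72 42
f 64 72 68
f 32 48 59
f 48 36 62
f 59 62 40
f 48 62 59
f 36 71 49
f 71 42 70
f 49 70 35
f 71 70 49
f 42 72 69
f 72 41 65
f 69 65 33
f 72 65 69
f 41 67 66
f 67 38 54
f 66 54 37
f 67 54 66
f 38 53 58
f 53 32 55
f 58 55 39
f 53 55 58
f 34 60 46
f 60 40 61
f 46 61 35
f 60 61 46
f 34 46 44
f 46 35 45
f 44 45 33
f 46 45 44
f 34 44 51
f 44 33 50
f 51 50 37
f 44 50 51
f 34 51 56
f 51 37 57
f 56 57 39
f 51 57 56
f 34 56 60
f 56 39 63
f 60 63 40
f 56 63 60
f 35 61 49
f 61 40 62
f 49 62 36
f 61 62 49
f 33 45 69
f 45 35 70
f 69 70 42
f 45 70 69
f 37 50 66
f 50 33 65
f 66 65 41
f 50 65 66
f 39 57 58
f 57 37 54
f 58 54 38
f 57 54 58
f 40 63 59
f 63 39 55
f 59 55 32
f 63 55 59
f 74 76 73
f 77 74 73
f 73 76 75
f 75 77 73
f 74 80 76
f 78 74 77
f 78 80 74
f 76 80 75
f 79 77 75
f 75 80 79
f 79 78 77
f 80 78 79
f 82 84 81
f 85 82 81
f 81 84 83
f 83 85 81
f 82 88 84
f 86 82 85
f 86 88 82
f 84 88 83
f 87 85 83
f 83 88 87
f 87 86 85
f 88 86 87
f 90 89 93
f 90 93 91
f 91 93 94
f 91 94 92
f 93 89 95
f 93 95 94
f 94 95 96
f 94 96 92
f 95 89 97
f 95 97 96
f 96 97 98
f 96 98 92
f 97 89 99
f 97 99 98
f 98 99 100
f 98 100 92
f 99 89 101
f 99 101 100
f 100 101 102
f 100 102 92
f 101 89 103
f 101 103 102
f 102 103 104
f 102 104 92
f 103 89 105
f 103 105 104
f 104 105 106
f 104 106 92
f 105 89 107
f 105 107 106
f 106 107 108
f 106 108 92
f 107 89 109
f 107 109 108
f 108 109 110
f 108 110 92
f 109 89 111
f 109 111 110
f 110 111 112
f 110 112 92
f 111 89 90
f 111 90 112
f 112 90 91
f 112 91 92



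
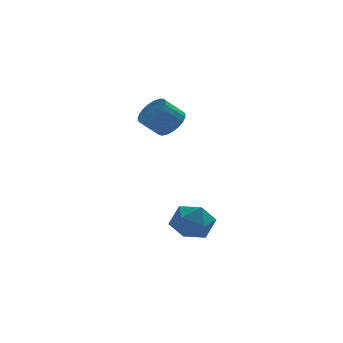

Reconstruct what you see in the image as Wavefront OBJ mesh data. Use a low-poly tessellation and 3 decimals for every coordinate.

v 1.799 2.998 3.128
v 2.249 3.551 3.679
v 1.31 3.414 4.582
v 0.861 2.862 4.032
v 2.031 3.79 3.489
v 1.093 3.653 4.393
v 1.774 3.891 3.237
v 0.835 3.755 4.141
v 1.521 3.839 2.966
v 0.582 3.702 3.87
v 1.316 3.641 2.724
v 0.378 3.504 3.627
v 1.195 3.332 2.551
v 0.256 3.195 3.454
v 1.178 2.965 2.478
v 0.239 2.829 3.381
v 1.269 2.604 2.517
v 0.33 2.468 3.421
v 1.451 2.312 2.662
v 0.512 2.175 3.566
v 1.694 2.138 2.888
v 0.755 2.001 3.792
v 1.954 2.112 3.155
v 1.016 1.975 4.059
v 2.188 2.24 3.418
v 1.25 2.103 4.321
v 2.355 2.499 3.63
v 1.417 2.363 4.534
v 2.426 2.845 3.756
v 1.487 2.708 4.659
v 2.388 3.217 3.773
v 1.45 3.08 4.676
v 2.163 -1.882 -0.431
v 2.688 -2.752 -0.862
v 0.612 -2.508 -1.058
v 1.137 -3.378 -1.489
v 1.046 -3.275 -0.393
v 2.004 -2.889 -0.006
v 1.296 -2.371 -1.914
v 2.254 -1.985 -1.527
v 2.152 -3.055 -1.779
v 1.998 -3.613 -0.839
v 1.302 -1.647 -1.081
v 1.148 -2.205 -0.141
f 2 1 5
f 2 5 3
f 3 5 6
f 3 6 4
f 5 1 7
f 5 7 6
f 6 7 8
f 6 8 4
f 7 1 9
f 7 9 8
f 8 9 10
f 8 10 4
f 9 1 11
f 9 11 10
f 10 11 12
f 10 12 4
f 11 1 13
f 11 13 12
f 12 13 14
f 12 14 4
f 13 1 15
f 13 15 14
f 14 15 16
f 14 16 4
f 15 1 17
f 15 17 16
f 16 17 18
f 16 18 4
f 17 1 19
f 17 19 18
f 18 19 20
f 18 20 4
f 19 1 21
f 19 21 20
f 20 21 22
f 20 22 4
f 21 1 23
f 21 23 22
f 22 23 24
f 22 24 4
f 23 1 25
f 23 25 24
f 24 25 26
f 24 26 4
f 25 1 27
f 25 27 26
f 26 27 28
f 26 28 4
f 27 1 29
f 27 29 28
f 28 29 30
f 28 30 4
f 29 1 31
f 29 31 30
f 30 31 32
f 30 32 4
f 31 1 2
f 31 2 32
f 32 2 3
f 32 3 4
f 33 44 38
f 33 38 34
f 33 34 40
f 33 40 43
f 33 43 44
f 34 38 42
f 38 44 37
f 44 43 35
f 43 40 39
f 40 34 41
f 36 42 37
f 36 37 35
f 36 35 39
f 36 39 41
f 36 41 42
f 37 42 38
f 35 37 44
f 39 35 43
f 41 39 40
f 42 41 34



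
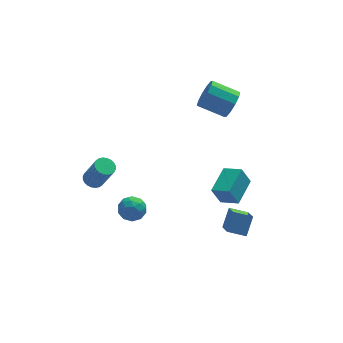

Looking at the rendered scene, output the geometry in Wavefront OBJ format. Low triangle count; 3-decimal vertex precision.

v -3.876 3.283 -1.986
v -3.229 3.347 -2.185
v -2.617 2.681 -0.413
v -3.264 2.617 -0.214
v -3.274 3.586 -2.08
v -2.663 2.92 -0.307
v -3.412 3.779 -1.96
v -2.8 3.113 -0.187
v -3.619 3.897 -1.844
v -3.008 3.231 -0.071
v -3.866 3.921 -1.75
v -3.255 3.254 0.023
v -4.115 3.847 -1.692
v -3.503 3.181 0.081
v -4.327 3.688 -1.679
v -3.715 3.022 0.094
v -4.47 3.468 -1.712
v -3.859 2.802 0.061
v -4.523 3.219 -1.787
v -3.911 2.553 -0.015
v -4.477 2.98 -1.893
v -3.866 2.314 -0.12
v -4.34 2.787 -2.013
v -3.728 2.121 -0.24
v -4.132 2.669 -2.129
v -3.521 2.003 -0.356
v -3.885 2.646 -2.223
v -3.274 1.979 -0.45
v -3.637 2.719 -2.281
v -3.025 2.053 -0.508
v -3.425 2.878 -2.294
v -2.813 2.212 -0.521
v -3.281 3.098 -2.261
v -2.67 2.432 -0.488
v 2.983 -4.006 0.924
v 2.447 -3.927 2.105
v 2.147 -3.215 0.491
v 1.611 -3.135 1.673
v 4.129 -2.565 1.347
v 3.593 -2.485 2.529
v 3.293 -1.773 0.915
v 2.757 -1.694 2.096
v 2.339 -3.065 -2.125
v 2.164 -4.528 -1.04
v 2.923 -2.372 -1.097
v 2.748 -3.836 -0.012
v 3.392 -3.444 -2.468
v 3.217 -4.908 -1.383
v 3.976 -2.752 -1.44
v 3.801 -4.215 -0.355
v -2.607 -0.509 -0.447
v -2.118 -0.127 -1.104
v -2.882 -1.653 -1.316
v -2.393 -1.271 -1.973
v -1.985 -1.579 -1.227
v -1.816 -0.871 -0.69
v -3.184 -0.909 -1.73
v -3.015 -0.201 -1.193
v -2.475 -0.374 -1.897
v -1.733 -0.788 -1.586
v -3.267 -0.992 -0.834
v -2.525 -1.406 -0.523
v -2.339 -0.217 -0.699
v -2.661 -1.563 -1.721
v -2.422 -1.743 -1.282
v -2.134 -1.519 -1.669
v -2.161 -0.655 -0.455
v -1.873 -0.43 -0.842
v -1.795 -1.284 -0.914
v -3.127 -1.35 -1.578
v -2.839 -1.125 -1.965
v -2.866 -0.261 -0.751
v -2.578 -0.037 -1.138
v -3.205 -0.496 -1.506
v -2.261 -0.138 -1.552
v -2.422 -0.811 -2.063
v -2.887 -0.598 -1.92
v -2.788 -0.182 -1.604
v -1.825 -0.381 -1.369
v -1.986 -1.054 -1.88
v -1.747 -1.235 -1.441
v -1.647 -0.819 -1.125
v -2.035 -0.527 -1.835
v -3.014 -0.726 -0.54
v -3.175 -1.399 -1.051
v -3.353 -0.961 -1.295
v -3.253 -0.545 -0.979
v -2.578 -0.969 -0.357
v -2.739 -1.642 -0.868
v -2.212 -1.598 -0.816
v -2.113 -1.182 -0.5
v -2.965 -1.253 -0.585
v 4.643 2.998 3.474
v 5.199 3.277 4.282
v 3.714 4.06 5.035
v 3.157 3.782 4.226
v 5.228 3.741 3.857
v 3.743 4.524 4.609
v 5.034 3.921 3.285
v 3.548 4.705 4.037
v 4.69 3.749 2.785
v 3.205 4.533 3.537
v 4.328 3.29 2.549
v 2.843 4.074 3.301
v 4.086 2.72 2.665
v 2.601 3.503 3.418
v 4.057 2.256 3.091
v 2.572 3.039 3.843
v 4.252 2.075 3.663
v 2.766 2.859 4.415
v 4.595 2.247 4.163
v 3.11 3.031 4.915
v 4.957 2.706 4.399
v 3.472 3.49 5.151
f 2 1 5
f 2 5 3
f 3 5 6
f 3 6 4
f 5 1 7
f 5 7 6
f 6 7 8
f 6 8 4
f 7 1 9
f 7 9 8
f 8 9 10
f 8 10 4
f 9 1 11
f 9 11 10
f 10 11 12
f 10 12 4
f 11 1 13
f 11 13 12
f 12 13 14
f 12 14 4
f 13 1 15
f 13 15 14
f 14 15 16
f 14 16 4
f 15 1 17
f 15 17 16
f 16 17 18
f 16 18 4
f 17 1 19
f 17 19 18
f 18 19 20
f 18 20 4
f 19 1 21
f 19 21 20
f 20 21 22
f 20 22 4
f 21 1 23
f 21 23 22
f 22 23 24
f 22 24 4
f 23 1 25
f 23 25 24
f 24 25 26
f 24 26 4
f 25 1 27
f 25 27 26
f 26 27 28
f 26 28 4
f 27 1 29
f 27 29 28
f 28 29 30
f 28 30 4
f 29 1 31
f 29 31 30
f 30 31 32
f 30 32 4
f 31 1 33
f 31 33 32
f 32 33 34
f 32 34 4
f 33 1 2
f 33 2 34
f 34 2 3
f 34 3 4
f 36 38 35
f 39 36 35
f 35 38 37
f 37 39 35
f 36 42 38
f 40 36 39
f 40 42 36
f 38 42 37
f 41 39 37
f 37 42 41
f 41 40 39
f 42 40 41
f 44 46 43
f 47 44 43
f 43 46 45
f 45 47 43
f 44 50 46
f 48 44 47
f 48 50 44
f 46 50 45
f 49 47 45
f 45 50 49
f 49 48 47
f 50 48 49
f 51 88 67
f 88 62 91
f 67 91 56
f 88 91 67
f 51 67 63
f 67 56 68
f 63 68 52
f 67 68 63
f 51 63 72
f 63 52 73
f 72 73 58
f 63 73 72
f 51 72 84
f 72 58 87
f 84 87 61
f 72 87 84
f 51 84 88
f 84 61 92
f 88 92 62
f 84 92 88
f 52 68 79
f 68 56 82
f 79 82 60
f 68 82 79
f 56 91 69
f 91 62 90
f 69 90 55
f 91 90 69
f 62 92 89
f 92 61 85
f 89 85 53
f 92 85 89
f 61 87 86
f 87 58 74
f 86 74 57
f 87 74 86
f 58 73 78
f 73 52 75
f 78 75 59
f 73 75 78
f 54 80 66
f 80 60 81
f 66 81 55
f 80 81 66
f 54 66 64
f 66 55 65
f 64 65 53
f 66 65 64
f 54 64 71
f 64 53 70
f 71 70 57
f 64 70 71
f 54 71 76
f 71 57 77
f 76 77 59
f 71 77 76
f 54 76 80
f 76 59 83
f 80 83 60
f 76 83 80
f 55 81 69
f 81 60 82
f 69 82 56
f 81 82 69
f 53 65 89
f 65 55 90
f 89 90 62
f 65 90 89
f 57 70 86
f 70 53 85
f 86 85 61
f 70 85 86
f 59 77 78
f 77 57 74
f 78 74 58
f 77 74 78
f 60 83 79
f 83 59 75
f 79 75 52
f 83 75 79
f 94 93 97
f 94 97 95
f 95 97 98
f 95 98 96
f 97 93 99
f 97 99 98
f 98 99 100
f 98 100 96
f 99 93 101
f 99 101 100
f 100 101 102
f 100 102 96
f 101 93 103
f 101 103 102
f 102 103 104
f 102 104 96
f 103 93 105
f 103 105 104
f 104 105 106
f 104 106 96
f 105 93 107
f 105 107 106
f 106 107 108
f 106 108 96
f 107 93 109
f 107 109 108
f 108 109 110
f 108 110 96
f 109 93 111
f 109 111 110
f 110 111 112
f 110 112 96
f 111 93 113
f 111 113 112
f 112 113 114
f 112 114 96
f 113 93 94
f 113 94 114
f 114 94 95
f 114 95 96



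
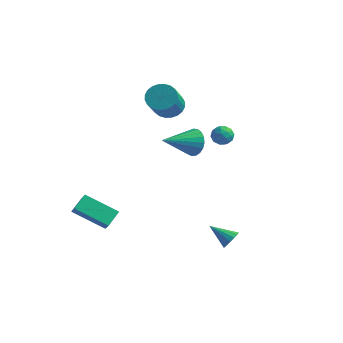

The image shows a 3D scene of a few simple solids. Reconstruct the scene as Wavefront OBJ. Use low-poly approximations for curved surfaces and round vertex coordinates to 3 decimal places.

v 1.499 -1.618 3.507
v 1.93 -2.093 2.905
v 0.661 -3.322 4.253
v 2.168 -2.088 3.183
v 2.29 -2.002 3.517
v 2.276 -1.85 3.849
v 2.127 -1.657 4.123
v 1.869 -1.458 4.289
v 1.548 -1.286 4.321
v 1.218 -1.172 4.212
v 0.936 -1.134 3.981
v 0.752 -1.181 3.669
v 0.697 -1.302 3.328
v 0.781 -1.479 3.018
v 0.988 -1.679 2.793
v 1.284 -1.869 2.692
v 1.617 -2.015 2.731
v 0.166 2.87 1.783
v 0.548 3.043 1.256
v 0.912 2.137 2.084
v 1.294 2.31 1.557
v 1.209 2.741 2.067
v 0.747 3.194 1.88
v 0.713 1.986 1.46
v 0.251 2.439 1.273
v 0.885 2.496 1.056
v 1.192 2.963 1.431
v 0.268 2.217 1.909
v 0.575 2.684 2.284
v 0.291 3.021 1.493
v 1.169 2.159 1.847
v 1.119 2.413 2.147
v 1.343 2.514 1.837
v 0.409 3.11 1.86
v 0.633 3.211 1.55
v 1.022 3.034 2.027
v 0.827 1.969 1.79
v 1.051 2.07 1.48
v 0.117 2.666 1.503
v 0.341 2.767 1.193
v 0.438 2.146 1.313
v 0.714 2.801 1.066
v 1.153 2.37 1.243
v 0.811 2.18 1.186
v 0.54 2.446 1.076
v 0.894 3.075 1.286
v 1.333 2.644 1.464
v 1.283 2.898 1.763
v 1.012 3.164 1.653
v 1.093 2.754 1.169
v 0.127 2.536 1.876
v 0.566 2.105 2.054
v 0.448 2.016 1.687
v 0.177 2.282 1.577
v 0.307 2.81 2.097
v 0.746 2.379 2.274
v 0.92 2.734 2.264
v 0.649 3 2.154
v 0.367 2.426 2.171
v -2.914 2.991 2.729
v -2.414 3.601 3.183
v -1.986 2.179 4.624
v -2.486 1.569 4.171
v -2.734 3.652 3.328
v -2.306 2.23 4.77
v -3.081 3.603 3.382
v -2.653 2.18 4.824
v -3.403 3.46 3.337
v -2.975 2.037 4.778
v -3.65 3.246 3.199
v -3.223 1.823 4.64
v -3.786 2.993 2.99
v -3.358 1.57 4.431
v -3.788 2.74 2.741
v -3.361 1.317 4.182
v -3.658 2.525 2.49
v -3.23 1.102 3.931
v -3.414 2.381 2.276
v -2.986 0.959 3.717
v -3.094 2.33 2.13
v -2.666 0.908 3.572
v -2.747 2.38 2.076
v -2.319 0.957 3.518
v -2.425 2.523 2.122
v -1.997 1.1 3.563
v -2.177 2.737 2.26
v -1.75 1.314 3.701
v -2.042 2.99 2.469
v -1.614 1.567 3.91
v -2.039 3.243 2.718
v -1.612 1.82 4.159
v -2.17 3.458 2.969
v -1.742 2.035 4.41
v -4.551 -4.044 -2.515
v -4.081 -4.424 -1.889
v -4.523 -3.095 -1.96
v -4.053 -3.474 -1.334
v -2.767 -3.506 -3.526
v -2.297 -3.885 -2.9
v -2.739 -2.556 -2.971
v -2.269 -2.936 -2.345
v 3.562 -1.205 -3.469
v 3.889 -1.473 -3.001
v 2.338 -1.375 -2.711
v 3.888 -1.154 -2.932
v 3.799 -0.849 -3.006
v 3.647 -0.639 -3.204
v 3.473 -0.581 -3.473
v 3.322 -0.69 -3.741
v 3.236 -0.937 -3.936
v 3.237 -1.255 -4.006
v 3.325 -1.56 -3.932
v 3.477 -1.77 -3.733
v 3.652 -1.828 -3.464
v 3.803 -1.719 -3.196
f 2 1 4
f 2 4 3
f 4 1 5
f 4 5 3
f 5 1 6
f 5 6 3
f 6 1 7
f 6 7 3
f 7 1 8
f 7 8 3
f 8 1 9
f 8 9 3
f 9 1 10
f 9 10 3
f 10 1 11
f 10 11 3
f 11 1 12
f 11 12 3
f 12 1 13
f 12 13 3
f 13 1 14
f 13 14 3
f 14 1 15
f 14 15 3
f 15 1 16
f 15 16 3
f 16 1 17
f 16 17 3
f 17 1 2
f 17 2 3
f 18 55 34
f 55 29 58
f 34 58 23
f 55 58 34
f 18 34 30
f 34 23 35
f 30 35 19
f 34 35 30
f 18 30 39
f 30 19 40
f 39 40 25
f 30 40 39
f 18 39 51
f 39 25 54
f 51 54 28
f 39 54 51
f 18 51 55
f 51 28 59
f 55 59 29
f 51 59 55
f 19 35 46
f 35 23 49
f 46 49 27
f 35 49 46
f 23 58 36
f 58 29 57
f 36 57 22
f 58 57 36
f 29 59 56
f 59 28 52
f 56 52 20
f 59 52 56
f 28 54 53
f 54 25 41
f 53 41 24
f 54 41 53
f 25 40 45
f 40 19 42
f 45 42 26
f 40 42 45
f 21 47 33
f 47 27 48
f 33 48 22
f 47 48 33
f 21 33 31
f 33 22 32
f 31 32 20
f 33 32 31
f 21 31 38
f 31 20 37
f 38 37 24
f 31 37 38
f 21 38 43
f 38 24 44
f 43 44 26
f 38 44 43
f 21 43 47
f 43 26 50
f 47 50 27
f 43 50 47
f 22 48 36
f 48 27 49
f 36 49 23
f 48 49 36
f 20 32 56
f 32 22 57
f 56 57 29
f 32 57 56
f 24 37 53
f 37 20 52
f 53 52 28
f 37 52 53
f 26 44 45
f 44 24 41
f 45 41 25
f 44 41 45
f 27 50 46
f 50 26 42
f 46 42 19
f 50 42 46
f 61 60 64
f 61 64 62
f 62 64 65
f 62 65 63
f 64 60 66
f 64 66 65
f 65 66 67
f 65 67 63
f 66 60 68
f 66 68 67
f 67 68 69
f 67 69 63
f 68 60 70
f 68 70 69
f 69 70 71
f 69 71 63
f 70 60 72
f 70 72 71
f 71 72 73
f 71 73 63
f 72 60 74
f 72 74 73
f 73 74 75
f 73 75 63
f 74 60 76
f 74 76 75
f 75 76 77
f 75 77 63
f 76 60 78
f 76 78 77
f 77 78 79
f 77 79 63
f 78 60 80
f 78 80 79
f 79 80 81
f 79 81 63
f 80 60 82
f 80 82 81
f 81 82 83
f 81 83 63
f 82 60 84
f 82 84 83
f 83 84 85
f 83 85 63
f 84 60 86
f 84 86 85
f 85 86 87
f 85 87 63
f 86 60 88
f 86 88 87
f 87 88 89
f 87 89 63
f 88 60 90
f 88 90 89
f 89 90 91
f 89 91 63
f 90 60 92
f 90 92 91
f 91 92 93
f 91 93 63
f 92 60 61
f 92 61 93
f 93 61 62
f 93 62 63
f 95 97 94
f 98 95 94
f 94 97 96
f 96 98 94
f 95 101 97
f 99 95 98
f 99 101 95
f 97 101 96
f 100 98 96
f 96 101 100
f 100 99 98
f 101 99 100
f 103 102 105
f 103 105 104
f 105 102 106
f 105 106 104
f 106 102 107
f 106 107 104
f 107 102 108
f 107 108 104
f 108 102 109
f 108 109 104
f 109 102 110
f 109 110 104
f 110 102 111
f 110 111 104
f 111 102 112
f 111 112 104
f 112 102 113
f 112 113 104
f 113 102 114
f 113 114 104
f 114 102 115
f 114 115 104
f 115 102 103
f 115 103 104



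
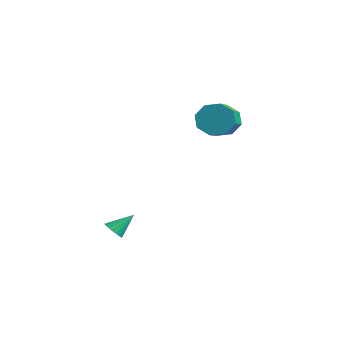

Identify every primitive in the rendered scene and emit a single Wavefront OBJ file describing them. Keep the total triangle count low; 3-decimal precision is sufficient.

v 3.185 1.677 1.681
v 3.677 1.895 0.985
v 5.108 0.701 1.623
v 4.615 0.483 2.319
v 3.781 2.302 1.512
v 5.212 1.107 2.15
v 3.536 2.342 2.138
v 4.967 1.148 2.776
v 3.085 1.993 2.496
v 4.515 0.799 3.134
v 2.692 1.459 2.377
v 4.123 0.265 3.015
v 2.588 1.053 1.85
v 4.019 -0.142 2.488
v 2.833 1.012 1.224
v 4.264 -0.182 1.862
v 3.285 1.361 0.866
v 4.715 0.167 1.504
v 3.859 -3.926 -3.454
v 4.091 -4.264 -3.134
v 4.041 -3.054 -2.666
v 4.267 -4.185 -3.262
v 4.362 -4.055 -3.428
v 4.357 -3.899 -3.599
v 4.254 -3.749 -3.742
v 4.073 -3.634 -3.827
v 3.849 -3.576 -3.839
v 3.627 -3.588 -3.774
v 3.451 -3.667 -3.646
v 3.356 -3.797 -3.48
v 3.36 -3.953 -3.309
v 3.463 -4.103 -3.167
v 3.645 -4.219 -3.081
v 3.869 -4.276 -3.07
f 2 1 5
f 2 5 3
f 3 5 6
f 3 6 4
f 5 1 7
f 5 7 6
f 6 7 8
f 6 8 4
f 7 1 9
f 7 9 8
f 8 9 10
f 8 10 4
f 9 1 11
f 9 11 10
f 10 11 12
f 10 12 4
f 11 1 13
f 11 13 12
f 12 13 14
f 12 14 4
f 13 1 15
f 13 15 14
f 14 15 16
f 14 16 4
f 15 1 17
f 15 17 16
f 16 17 18
f 16 18 4
f 17 1 2
f 17 2 18
f 18 2 3
f 18 3 4
f 20 19 22
f 20 22 21
f 22 19 23
f 22 23 21
f 23 19 24
f 23 24 21
f 24 19 25
f 24 25 21
f 25 19 26
f 25 26 21
f 26 19 27
f 26 27 21
f 27 19 28
f 27 28 21
f 28 19 29
f 28 29 21
f 29 19 30
f 29 30 21
f 30 19 31
f 30 31 21
f 31 19 32
f 31 32 21
f 32 19 33
f 32 33 21
f 33 19 34
f 33 34 21
f 34 19 20
f 34 20 21



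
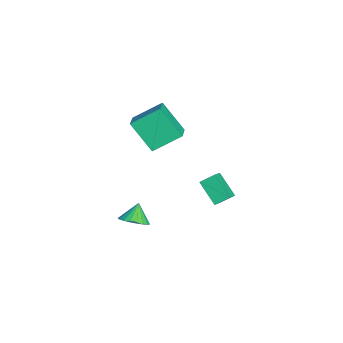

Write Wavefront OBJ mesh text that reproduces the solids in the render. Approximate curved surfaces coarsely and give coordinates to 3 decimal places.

v 1.842 -0.528 2.312
v 1.562 0.997 3.285
v 2.598 0.582 0.79
v 2.318 2.107 1.763
v 2.922 -0.627 2.777
v 2.642 0.898 3.75
v 3.678 0.483 1.255
v 3.398 2.008 2.228
v 3.024 3.149 -1.741
v 3.764 2.866 -1.198
v 2.933 3.913 -1.219
v 3.673 3.63 -0.676
v 4.007 3.91 -2.684
v 4.747 3.627 -2.141
v 3.916 4.674 -2.162
v 4.656 4.391 -1.619
v 4.009 -0.485 -4.241
v 4.692 -0.323 -3.762
v 3.331 -0.235 -3.359
v 4.625 -0.007 -3.903
v 4.451 0.227 -4.103
v 4.201 0.338 -4.327
v 3.918 0.306 -4.536
v 3.65 0.138 -4.694
v 3.445 -0.139 -4.773
v 3.337 -0.475 -4.761
v 3.345 -0.813 -4.658
v 3.468 -1.094 -4.483
v 3.685 -1.271 -4.267
v 3.957 -1.311 -4.046
v 4.239 -1.209 -3.858
v 4.481 -0.981 -3.737
v 4.641 -0.668 -3.703
f 2 4 1
f 5 2 1
f 1 4 3
f 3 5 1
f 2 8 4
f 6 2 5
f 6 8 2
f 4 8 3
f 7 5 3
f 3 8 7
f 7 6 5
f 8 6 7
f 10 12 9
f 13 10 9
f 9 12 11
f 11 13 9
f 10 16 12
f 14 10 13
f 14 16 10
f 12 16 11
f 15 13 11
f 11 16 15
f 15 14 13
f 16 14 15
f 18 17 20
f 18 20 19
f 20 17 21
f 20 21 19
f 21 17 22
f 21 22 19
f 22 17 23
f 22 23 19
f 23 17 24
f 23 24 19
f 24 17 25
f 24 25 19
f 25 17 26
f 25 26 19
f 26 17 27
f 26 27 19
f 27 17 28
f 27 28 19
f 28 17 29
f 28 29 19
f 29 17 30
f 29 30 19
f 30 17 31
f 30 31 19
f 31 17 32
f 31 32 19
f 32 17 33
f 32 33 19
f 33 17 18
f 33 18 19



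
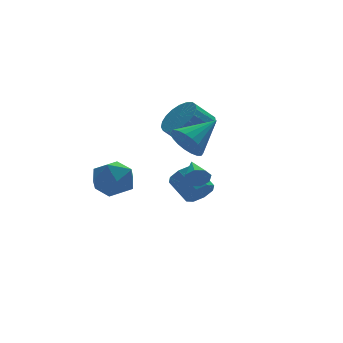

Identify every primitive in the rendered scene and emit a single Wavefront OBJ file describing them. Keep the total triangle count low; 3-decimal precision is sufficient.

v 3.285 1.437 1.577
v 4.061 1.624 2.32
v 3.131 1.73 3.265
v 2.355 1.543 2.523
v 3.964 2.044 2.177
v 3.034 2.15 3.122
v 3.749 2.358 1.931
v 2.819 2.464 2.876
v 3.454 2.513 1.623
v 2.525 2.619 2.569
v 3.13 2.482 1.308
v 2.2 2.588 2.253
v 2.833 2.27 1.039
v 1.903 2.376 1.984
v 2.614 1.914 0.864
v 1.684 2.02 1.809
v 2.51 1.476 0.811
v 1.581 1.582 1.757
v 2.541 1.031 0.892
v 1.612 1.137 1.837
v 2.701 0.656 1.09
v 1.771 0.762 2.036
v 2.961 0.416 1.373
v 2.031 0.522 2.319
v 3.277 0.353 1.692
v 2.348 0.459 2.637
v 3.595 0.477 1.99
v 2.665 0.583 2.935
v 3.859 0.767 2.217
v 2.929 0.873 3.163
v 4.024 1.173 2.334
v 3.094 1.279 3.279
v 0.266 -3.695 3.184
v 0.637 -3.367 2.374
v 1.894 -3.285 4.096
v 0.47 -3.042 2.525
v 0.268 -2.831 2.791
v 0.066 -2.769 3.124
v -0.102 -2.867 3.468
v -0.206 -3.108 3.763
v -0.228 -3.451 3.958
v -0.165 -3.836 4.019
v -0.028 -4.197 3.935
v 0.161 -4.471 3.722
v 0.368 -4.611 3.416
v 0.557 -4.593 3.07
v 0.696 -4.419 2.743
v 0.761 -4.12 2.493
v 0.74 -3.748 2.362
v -1.498 2.323 -1.658
v -0.55 2.842 -1.247
v -1.07 0.778 -0.693
v -0.122 1.297 -0.282
v -1.168 1.652 0.058
v -1.433 2.607 -0.538
v -0.187 1.013 -1.402
v -0.452 1.968 -1.998
v 0.261 2.033 -1.089
v -0.346 2.428 -0.187
v -1.274 1.192 -1.753
v -1.881 1.587 -0.851
v 3.278 1.157 -2.422
v 3.931 1.034 -1.977
v 3.616 2.26 -1.174
v 2.962 2.383 -1.618
v 4.043 1.383 -2.467
v 3.728 2.61 -1.664
v 3.707 1.6 -2.931
v 3.392 2.827 -2.127
v 3.119 1.557 -3.096
v 2.804 2.784 -2.292
v 2.624 1.28 -2.866
v 2.309 2.506 -2.063
v 2.512 0.93 -2.376
v 2.197 2.157 -1.573
v 2.848 0.713 -1.913
v 2.533 1.94 -1.109
v 3.436 0.756 -1.748
v 3.121 1.983 -0.944
v 1.961 -1.262 -0.218
v 2.222 -1.514 0.321
v 2.299 0.062 0.238
v 2.552 -1.471 -0.049
v 2.536 -1.306 -0.517
v 2.183 -1.114 -0.811
v 1.7 -1.009 -0.757
v 1.37 -1.052 -0.388
v 1.385 -1.218 0.081
v 1.738 -1.409 0.374
f 2 1 5
f 2 5 3
f 3 5 6
f 3 6 4
f 5 1 7
f 5 7 6
f 6 7 8
f 6 8 4
f 7 1 9
f 7 9 8
f 8 9 10
f 8 10 4
f 9 1 11
f 9 11 10
f 10 11 12
f 10 12 4
f 11 1 13
f 11 13 12
f 12 13 14
f 12 14 4
f 13 1 15
f 13 15 14
f 14 15 16
f 14 16 4
f 15 1 17
f 15 17 16
f 16 17 18
f 16 18 4
f 17 1 19
f 17 19 18
f 18 19 20
f 18 20 4
f 19 1 21
f 19 21 20
f 20 21 22
f 20 22 4
f 21 1 23
f 21 23 22
f 22 23 24
f 22 24 4
f 23 1 25
f 23 25 24
f 24 25 26
f 24 26 4
f 25 1 27
f 25 27 26
f 26 27 28
f 26 28 4
f 27 1 29
f 27 29 28
f 28 29 30
f 28 30 4
f 29 1 31
f 29 31 30
f 30 31 32
f 30 32 4
f 31 1 2
f 31 2 32
f 32 2 3
f 32 3 4
f 34 33 36
f 34 36 35
f 36 33 37
f 36 37 35
f 37 33 38
f 37 38 35
f 38 33 39
f 38 39 35
f 39 33 40
f 39 40 35
f 40 33 41
f 40 41 35
f 41 33 42
f 41 42 35
f 42 33 43
f 42 43 35
f 43 33 44
f 43 44 35
f 44 33 45
f 44 45 35
f 45 33 46
f 45 46 35
f 46 33 47
f 46 47 35
f 47 33 48
f 47 48 35
f 48 33 49
f 48 49 35
f 49 33 34
f 49 34 35
f 50 61 55
f 50 55 51
f 50 51 57
f 50 57 60
f 50 60 61
f 51 55 59
f 55 61 54
f 61 60 52
f 60 57 56
f 57 51 58
f 53 59 54
f 53 54 52
f 53 52 56
f 53 56 58
f 53 58 59
f 54 59 55
f 52 54 61
f 56 52 60
f 58 56 57
f 59 58 51
f 63 62 66
f 63 66 64
f 64 66 67
f 64 67 65
f 66 62 68
f 66 68 67
f 67 68 69
f 67 69 65
f 68 62 70
f 68 70 69
f 69 70 71
f 69 71 65
f 70 62 72
f 70 72 71
f 71 72 73
f 71 73 65
f 72 62 74
f 72 74 73
f 73 74 75
f 73 75 65
f 74 62 76
f 74 76 75
f 75 76 77
f 75 77 65
f 76 62 78
f 76 78 77
f 77 78 79
f 77 79 65
f 78 62 63
f 78 63 79
f 79 63 64
f 79 64 65
f 81 80 83
f 81 83 82
f 83 80 84
f 83 84 82
f 84 80 85
f 84 85 82
f 85 80 86
f 85 86 82
f 86 80 87
f 86 87 82
f 87 80 88
f 87 88 82
f 88 80 89
f 88 89 82
f 89 80 81
f 89 81 82



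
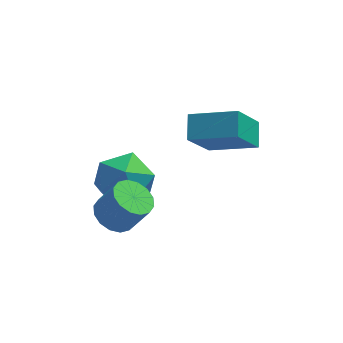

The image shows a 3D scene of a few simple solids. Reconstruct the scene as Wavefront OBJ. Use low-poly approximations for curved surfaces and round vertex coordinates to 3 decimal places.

v 0.186 -0.293 -0.935
v 0.872 -0.71 -0.059
v 0.348 -1.97 -1.861
v 1.034 -2.387 -0.985
v -0.121 -2.185 -0.791
v -0.221 -1.149 -0.219
v 1.441 -1.531 -1.701
v 1.341 -0.495 -1.129
v 1.647 -1.476 -0.533
v 0.682 -1.88 0.03
v 0.538 -0.8 -1.95
v -0.427 -1.204 -1.387
v 0.373 -3.219 -0.954
v 0.989 -2.895 -1.305
v 1.664 -2.976 -0.197
v 1.047 -3.301 0.154
v 0.78 -2.585 -1.155
v 1.454 -2.666 -0.047
v 0.461 -2.444 -0.951
v 1.135 -2.525 0.158
v 0.118 -2.512 -0.748
v 0.793 -2.593 0.361
v -0.156 -2.769 -0.6
v 0.518 -2.85 0.509
v -0.288 -3.146 -0.547
v 0.386 -3.227 0.562
v -0.244 -3.544 -0.603
v 0.431 -3.625 0.505
v -0.034 -3.854 -0.753
v 0.64 -3.935 0.355
v 0.285 -3.995 -0.958
v 0.959 -4.076 0.151
v 0.627 -3.927 -1.161
v 1.302 -4.008 -0.052
v 0.902 -3.67 -1.309
v 1.576 -3.751 -0.2
v 1.034 -3.293 -1.362
v 1.708 -3.374 -0.253
v 2.696 -0.297 0.299
v 4.403 -0.649 0.888
v 2.69 0.597 0.85
v 4.397 0.245 1.439
v 3.423 0.655 -1.239
v 5.13 0.303 -0.65
v 3.417 1.549 -0.688
v 5.124 1.197 -0.099
f 1 12 6
f 1 6 2
f 1 2 8
f 1 8 11
f 1 11 12
f 2 6 10
f 6 12 5
f 12 11 3
f 11 8 7
f 8 2 9
f 4 10 5
f 4 5 3
f 4 3 7
f 4 7 9
f 4 9 10
f 5 10 6
f 3 5 12
f 7 3 11
f 9 7 8
f 10 9 2
f 14 13 17
f 14 17 15
f 15 17 18
f 15 18 16
f 17 13 19
f 17 19 18
f 18 19 20
f 18 20 16
f 19 13 21
f 19 21 20
f 20 21 22
f 20 22 16
f 21 13 23
f 21 23 22
f 22 23 24
f 22 24 16
f 23 13 25
f 23 25 24
f 24 25 26
f 24 26 16
f 25 13 27
f 25 27 26
f 26 27 28
f 26 28 16
f 27 13 29
f 27 29 28
f 28 29 30
f 28 30 16
f 29 13 31
f 29 31 30
f 30 31 32
f 30 32 16
f 31 13 33
f 31 33 32
f 32 33 34
f 32 34 16
f 33 13 35
f 33 35 34
f 34 35 36
f 34 36 16
f 35 13 37
f 35 37 36
f 36 37 38
f 36 38 16
f 37 13 14
f 37 14 38
f 38 14 15
f 38 15 16
f 40 42 39
f 43 40 39
f 39 42 41
f 41 43 39
f 40 46 42
f 44 40 43
f 44 46 40
f 42 46 41
f 45 43 41
f 41 46 45
f 45 44 43
f 46 44 45



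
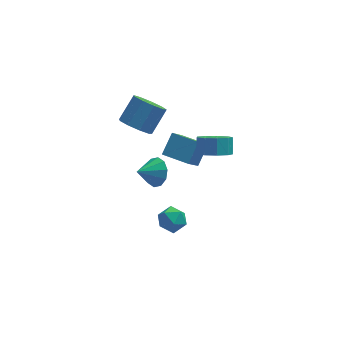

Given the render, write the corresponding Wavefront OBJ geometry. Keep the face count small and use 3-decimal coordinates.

v -1.296 2.174 -0.194
v -1.973 1.15 1.177
v -0.62 3.111 0.839
v -1.296 2.086 2.21
v 0.116 1.194 -0.23
v -0.56 0.169 1.141
v 0.793 2.13 0.803
v 0.116 1.106 2.174
v -2.062 4.106 -3.766
v -1.421 3.634 -3.081
v -3.258 3.574 -3.014
v -1.548 4.231 -2.859
v -1.87 4.78 -2.984
v -2.266 5.072 -3.407
v -2.584 4.995 -3.968
v -2.702 4.578 -4.451
v -2.576 3.981 -4.673
v -2.253 3.432 -4.548
v -1.857 3.141 -4.125
v -1.54 3.218 -3.564
v -3.324 3.169 1.917
v -2.611 3.474 1.152
v -1.663 4.435 2.417
v -2.376 4.131 3.183
v -3.167 3.969 1.193
v -2.22 4.93 2.458
v -3.797 4.089 1.573
v -2.85 5.05 2.839
v -4.206 3.779 2.115
v -3.258 4.74 3.38
v -4.201 3.184 2.564
v -3.254 4.145 3.829
v -3.787 2.582 2.71
v -2.839 3.543 3.976
v -3.155 2.255 2.486
v -2.208 3.216 3.751
v -2.603 2.356 1.996
v -1.655 3.317 3.261
v -2.388 2.837 1.469
v -1.44 3.798 2.734
v 0.719 -1.263 3.459
v 1.739 -1.404 3.482
v 1.821 -0.677 4.304
v 0.801 -0.537 4.281
v 1.578 -0.882 3.037
v 1.66 -0.156 3.858
v 1.014 -0.539 2.789
v 1.096 0.188 3.611
v 0.313 -0.535 2.855
v 0.395 0.192 3.677
v -0.199 -0.871 3.204
v -0.117 -0.144 4.025
v -0.281 -1.391 3.672
v -0.199 -0.665 4.494
v 0.105 -1.851 4.041
v 0.187 -1.125 4.862
v 0.778 -2.037 4.137
v 0.86 -1.31 4.959
v 1.423 -1.86 3.916
v 1.505 -1.133 4.738
v -1.771 -1.796 -0.707
v -1.02 -2.052 -1.203
v -2.52 -3.008 -1.217
v -1.769 -3.264 -1.713
v -1.75 -3.308 -0.779
v -1.287 -2.559 -0.463
v -2.253 -2.501 -1.957
v -1.79 -1.752 -1.641
v -1.318 -2.487 -1.975
v -1.007 -2.986 -1.248
v -2.533 -2.074 -1.172
v -2.222 -2.573 -0.445
f 2 4 1
f 5 2 1
f 1 4 3
f 3 5 1
f 2 8 4
f 6 2 5
f 6 8 2
f 4 8 3
f 7 5 3
f 3 8 7
f 7 6 5
f 8 6 7
f 10 9 12
f 10 12 11
f 12 9 13
f 12 13 11
f 13 9 14
f 13 14 11
f 14 9 15
f 14 15 11
f 15 9 16
f 15 16 11
f 16 9 17
f 16 17 11
f 17 9 18
f 17 18 11
f 18 9 19
f 18 19 11
f 19 9 20
f 19 20 11
f 20 9 10
f 20 10 11
f 22 21 25
f 22 25 23
f 23 25 26
f 23 26 24
f 25 21 27
f 25 27 26
f 26 27 28
f 26 28 24
f 27 21 29
f 27 29 28
f 28 29 30
f 28 30 24
f 29 21 31
f 29 31 30
f 30 31 32
f 30 32 24
f 31 21 33
f 31 33 32
f 32 33 34
f 32 34 24
f 33 21 35
f 33 35 34
f 34 35 36
f 34 36 24
f 35 21 37
f 35 37 36
f 36 37 38
f 36 38 24
f 37 21 39
f 37 39 38
f 38 39 40
f 38 40 24
f 39 21 22
f 39 22 40
f 40 22 23
f 40 23 24
f 42 41 45
f 42 45 43
f 43 45 46
f 43 46 44
f 45 41 47
f 45 47 46
f 46 47 48
f 46 48 44
f 47 41 49
f 47 49 48
f 48 49 50
f 48 50 44
f 49 41 51
f 49 51 50
f 50 51 52
f 50 52 44
f 51 41 53
f 51 53 52
f 52 53 54
f 52 54 44
f 53 41 55
f 53 55 54
f 54 55 56
f 54 56 44
f 55 41 57
f 55 57 56
f 56 57 58
f 56 58 44
f 57 41 59
f 57 59 58
f 58 59 60
f 58 60 44
f 59 41 42
f 59 42 60
f 60 42 43
f 60 43 44
f 61 72 66
f 61 66 62
f 61 62 68
f 61 68 71
f 61 71 72
f 62 66 70
f 66 72 65
f 72 71 63
f 71 68 67
f 68 62 69
f 64 70 65
f 64 65 63
f 64 63 67
f 64 67 69
f 64 69 70
f 65 70 66
f 63 65 72
f 67 63 71
f 69 67 68
f 70 69 62

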